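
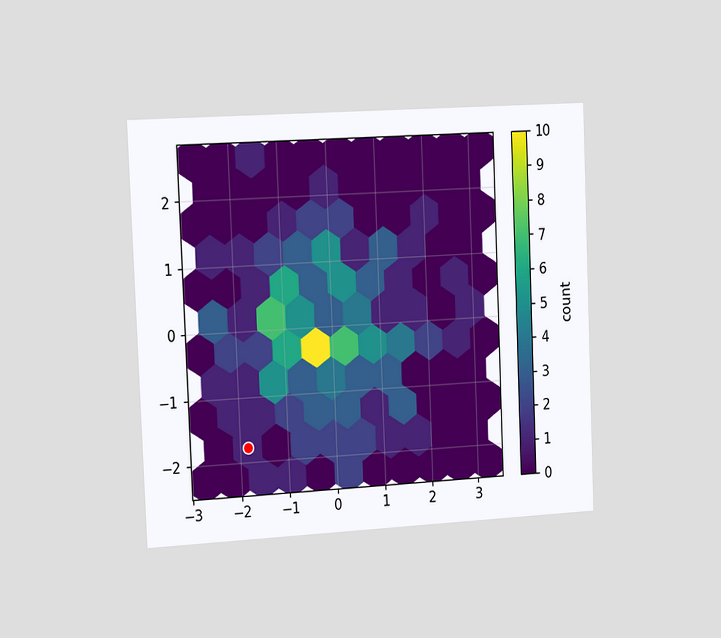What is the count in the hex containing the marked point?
1

The chart is tilted about 2° counter-clockwise and viewed slightly from the left. The marked hex reads 1 on the colorbar.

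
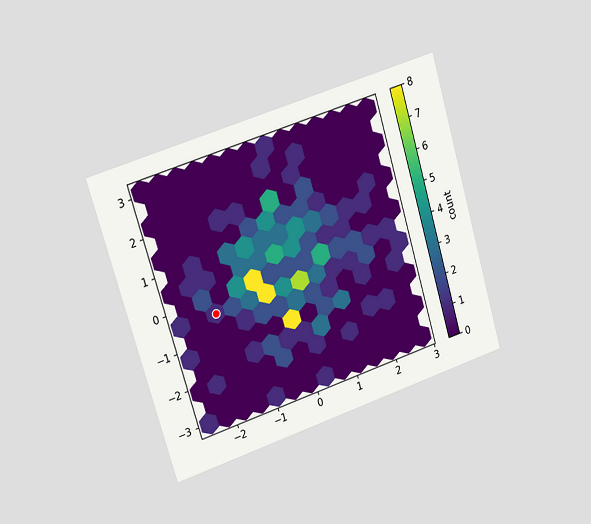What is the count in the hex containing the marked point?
The chart is tilted about 17° counter-clockwise and viewed slightly from the left. The marked hex reads 1 on the colorbar.

1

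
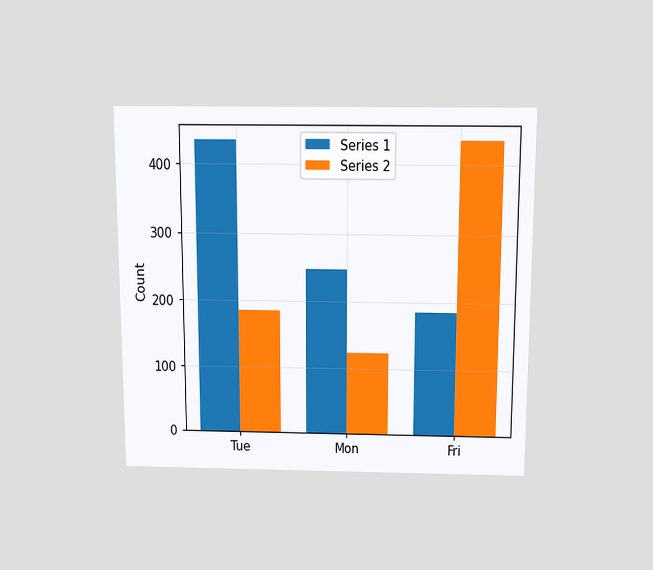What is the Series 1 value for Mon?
The chart is viewed slightly from above. The Series 1 bar at Mon reaches 248 on the y-axis.

248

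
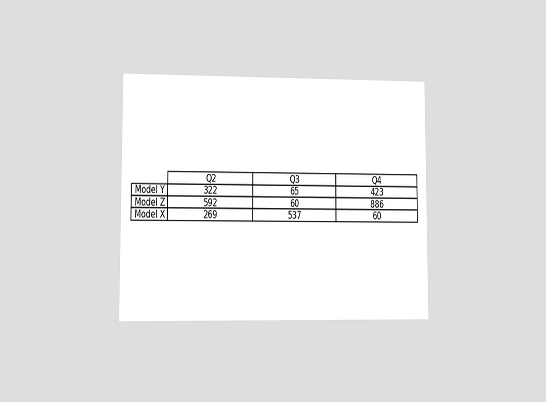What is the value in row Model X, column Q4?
The chart is viewed at a slight angle. The (Model X, Q4) cell reads 60.

60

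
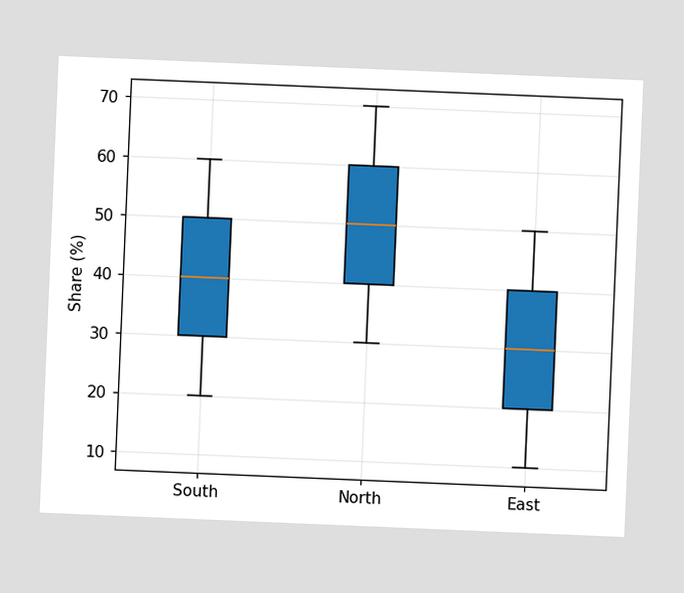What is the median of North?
50%

The chart is tilted about 2° clockwise. The median line in the North box sits at 50%.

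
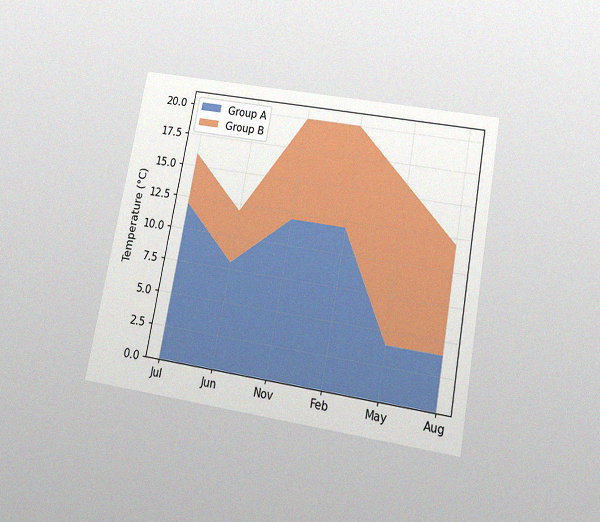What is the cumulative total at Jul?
The chart is tilted about 10° clockwise and viewed slightly from below, with some photo noise. The stacked total at Jul reaches 16°C.

16°C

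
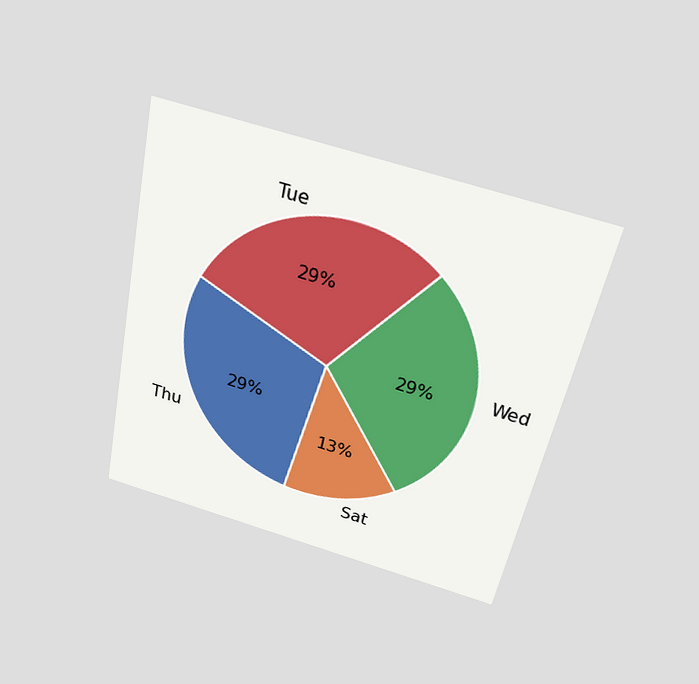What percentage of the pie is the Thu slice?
The chart is tilted about 12° clockwise and viewed slightly from above. The Thu slice takes up 29% of the pie.

29%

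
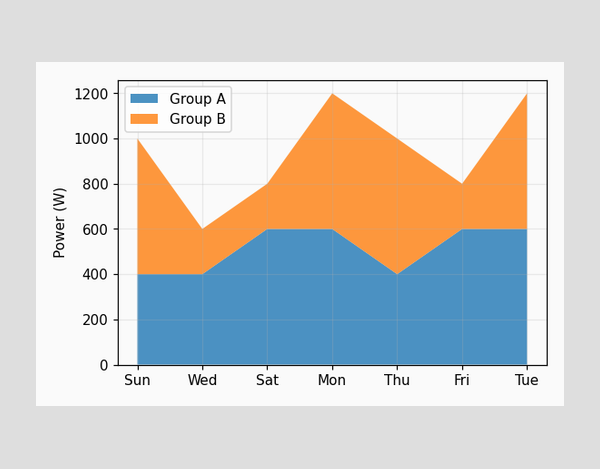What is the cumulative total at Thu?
1000W

The stacked total at Thu reaches 1000W.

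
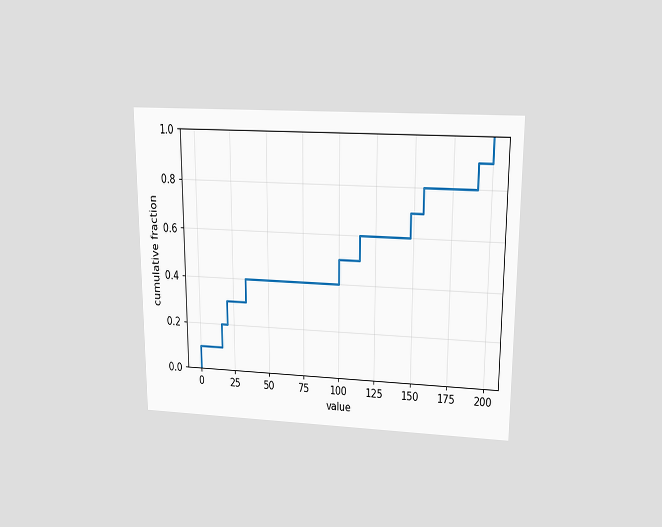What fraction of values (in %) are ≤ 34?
The chart is viewed slightly from above. At x=34 the ECDF step is at 40%.

40%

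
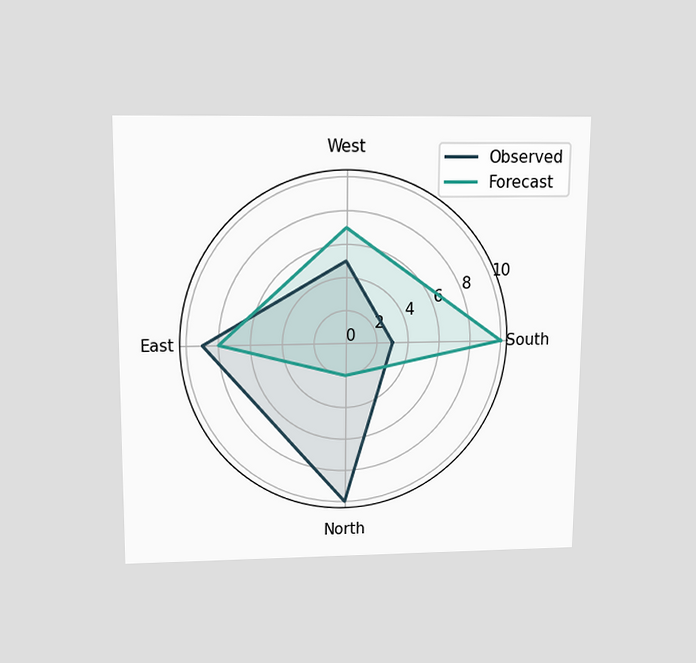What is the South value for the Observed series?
The chart is viewed slightly from above. On the South axis, Observed reaches 3.

3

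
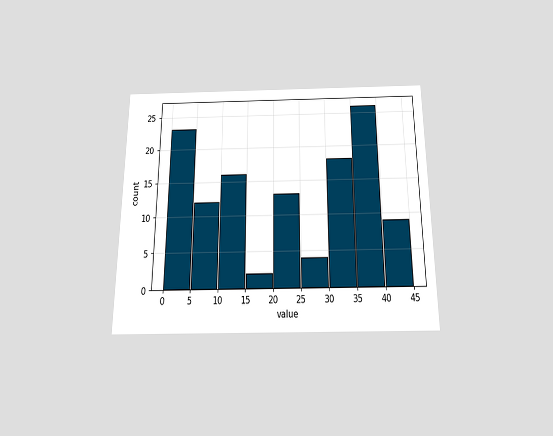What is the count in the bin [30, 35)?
18

The chart is viewed slightly from below. The [30, 35) bin has height 18.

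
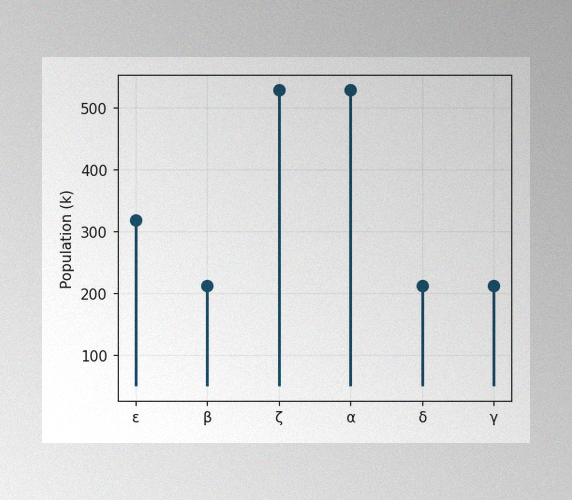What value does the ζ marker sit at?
The image has some photo noise and uneven lighting. The ζ marker sits at 530k.

530k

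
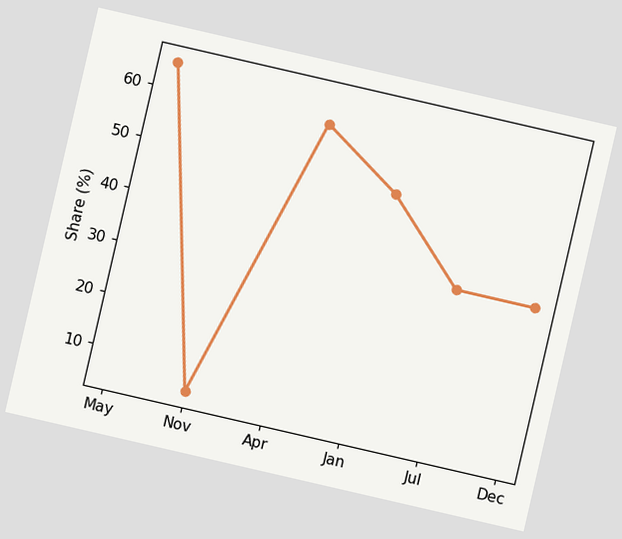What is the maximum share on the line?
The chart is tilted about 13° clockwise. The highest point is at May, and reading across to the y-axis gives 65%.

65%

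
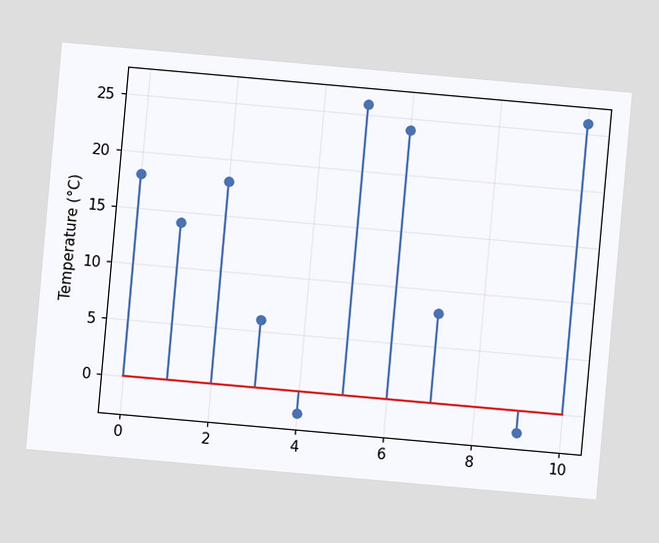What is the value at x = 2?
The chart is tilted about 5° clockwise. The stem at x=2 reaches 18°C.

18°C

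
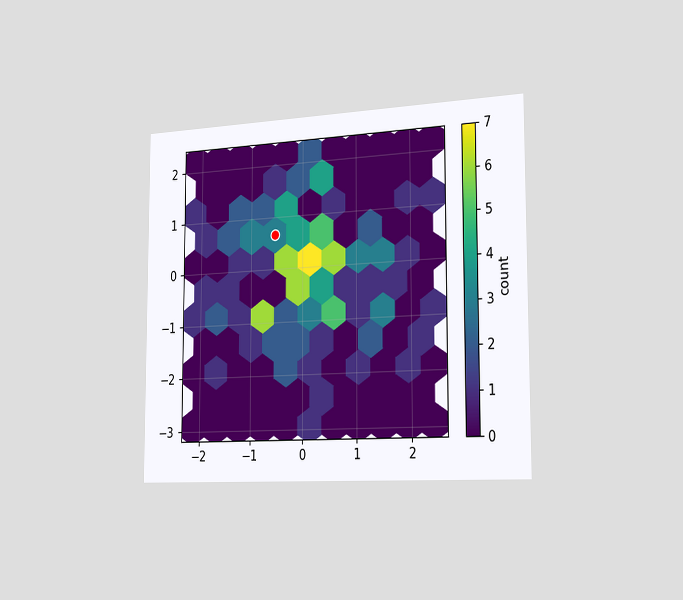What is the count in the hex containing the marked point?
3

The chart is viewed slightly from the right. The marked hex reads 3 on the colorbar.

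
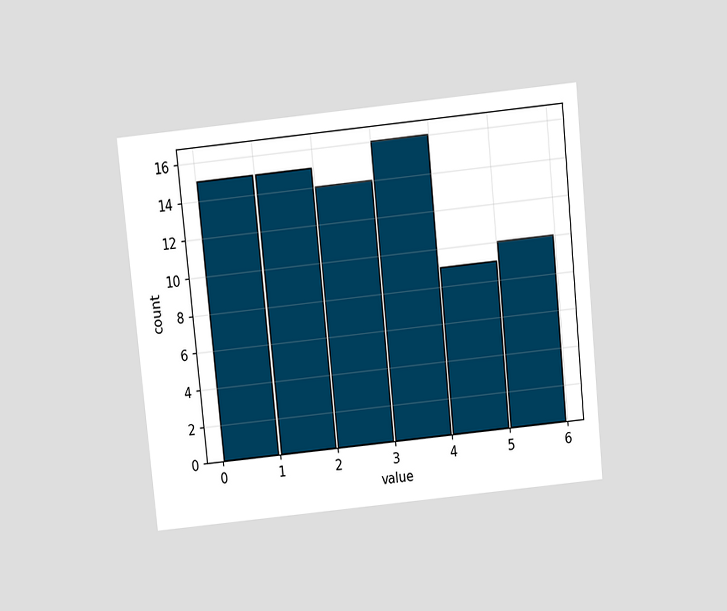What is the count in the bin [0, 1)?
15

The chart is tilted about 6° counter-clockwise and viewed slightly from above. The [0, 1) bin has height 15.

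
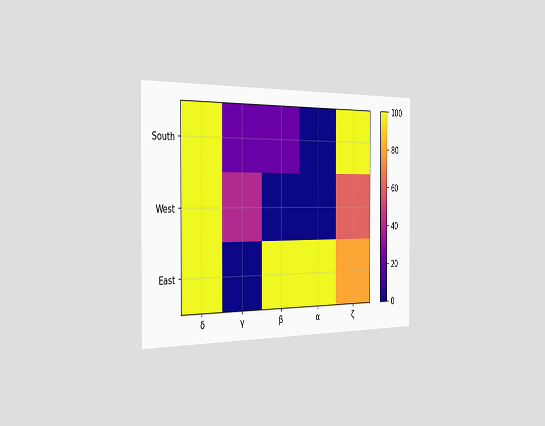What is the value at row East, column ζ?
80

The chart is viewed slightly from the left. Matching cell (East, ζ) against the colorbar gives 80.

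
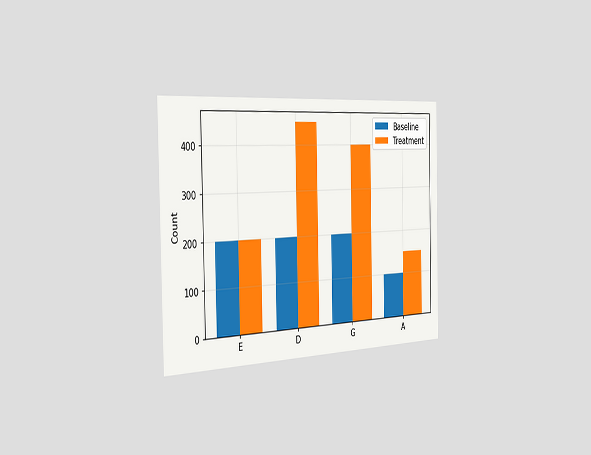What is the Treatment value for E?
200

The chart is viewed slightly from the left. The Treatment bar at E reaches 200 on the y-axis.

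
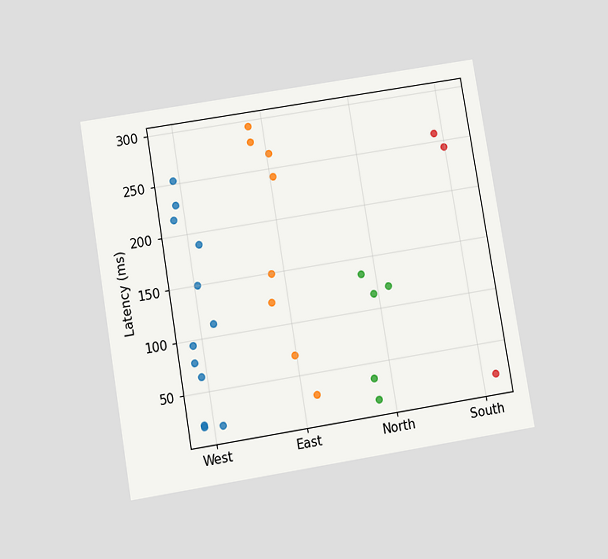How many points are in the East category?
The chart is tilted about 9° counter-clockwise and viewed slightly from below. Counting the markers in the East column gives 8.

8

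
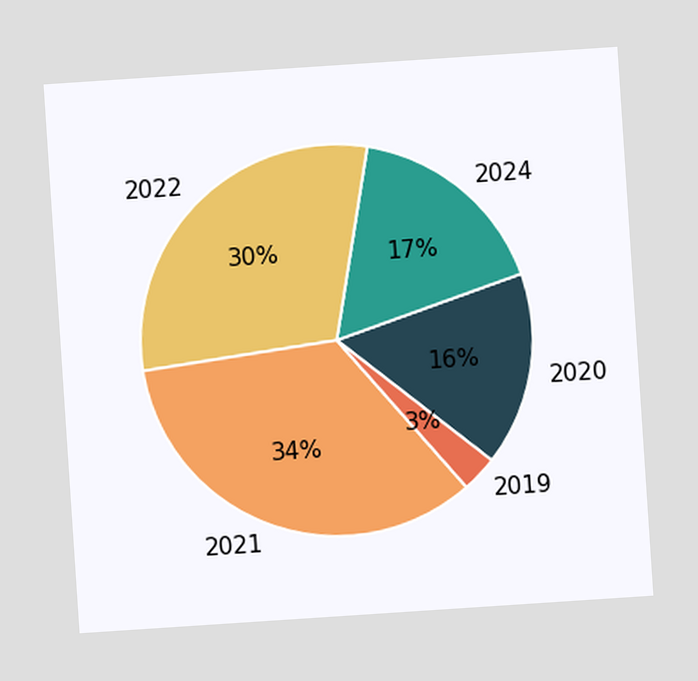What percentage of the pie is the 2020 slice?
The chart is tilted about 4° counter-clockwise. The 2020 slice takes up 16% of the pie.

16%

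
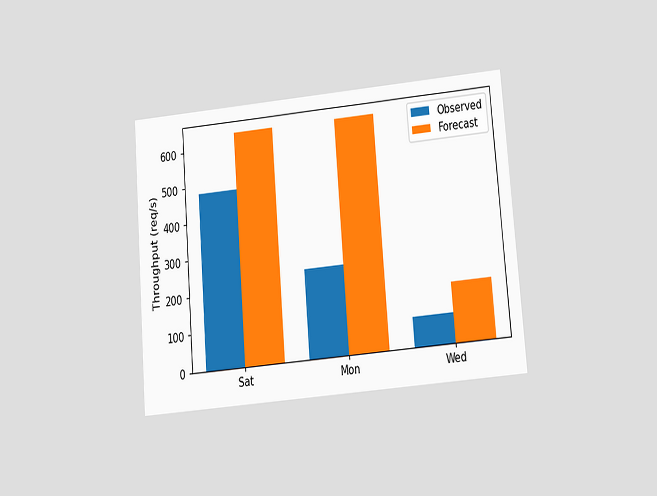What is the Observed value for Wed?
The chart is tilted about 5° counter-clockwise and viewed slightly from below. The Observed bar at Wed reaches 80req/s on the y-axis.

80req/s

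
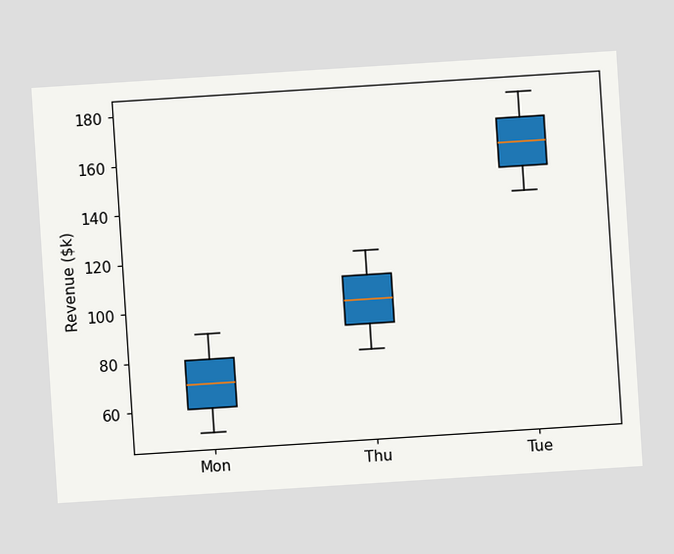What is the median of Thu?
The chart is tilted about 4° counter-clockwise. The median line in the Thu box sits at $100k.

$100k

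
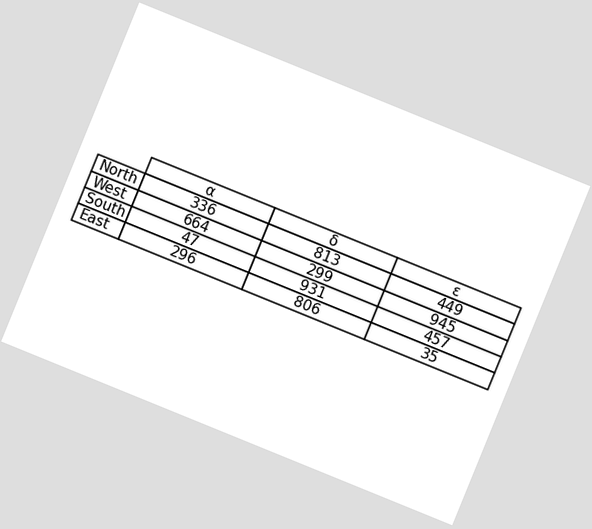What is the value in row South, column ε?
The chart is tilted about 22° clockwise. The (South, ε) cell reads 457.

457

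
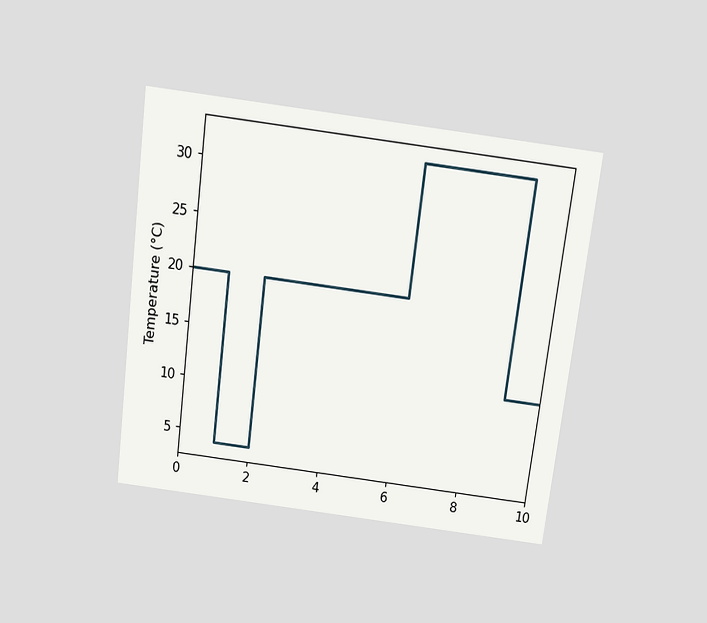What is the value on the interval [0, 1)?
20°C

The chart is tilted about 7° clockwise and viewed slightly from above. On [0, 1) the step sits at 20°C.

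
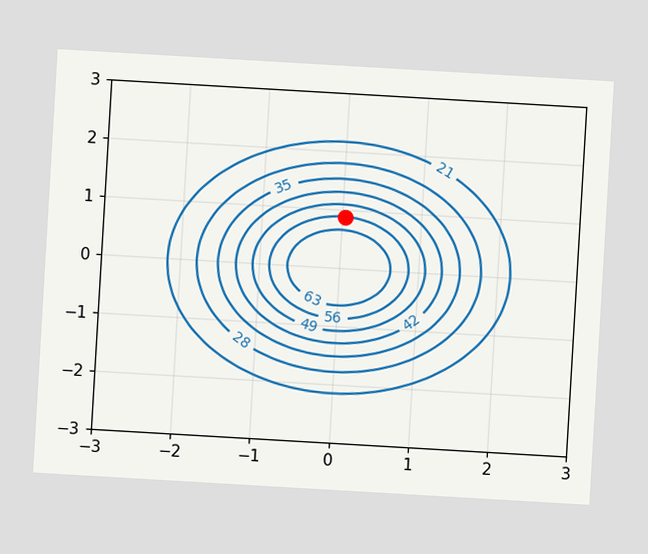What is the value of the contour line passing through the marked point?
56

The chart is tilted about 3° clockwise. The marked point sits on the contour labelled 56.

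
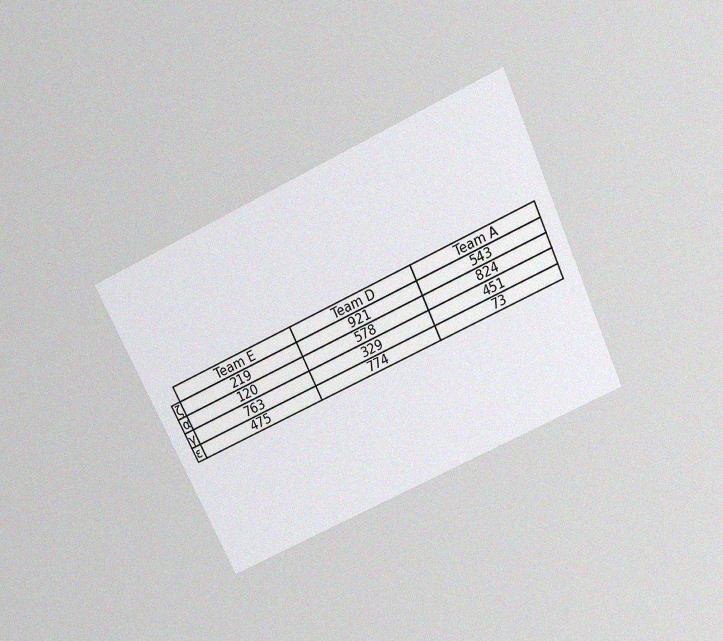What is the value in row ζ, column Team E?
The chart is tilted about 25° counter-clockwise and viewed slightly from above, with some photo noise. The (ζ, Team E) cell reads 219.

219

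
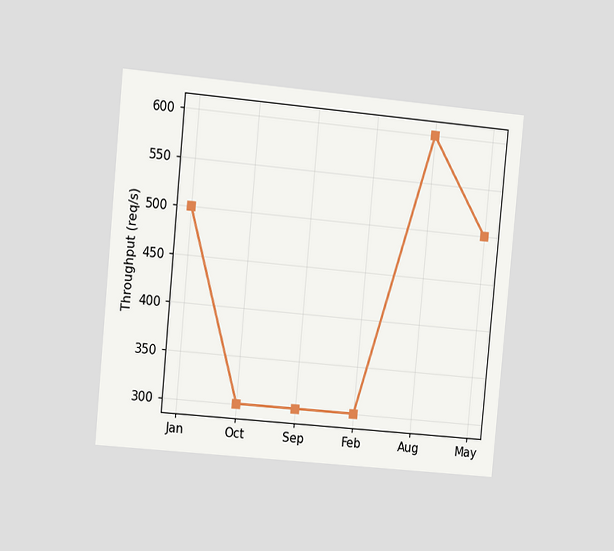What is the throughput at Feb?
The chart is tilted about 5° clockwise and viewed at a slight angle. At Feb, the line is at 300req/s.

300req/s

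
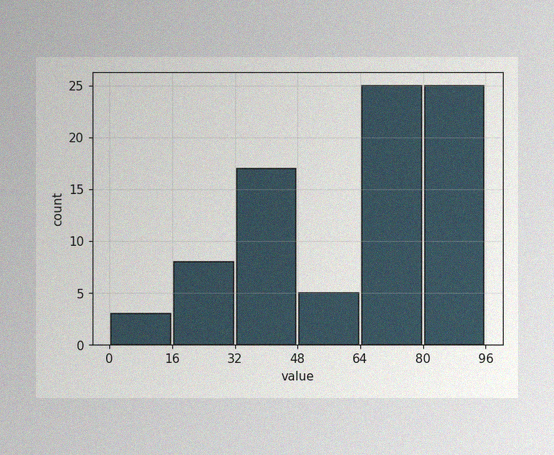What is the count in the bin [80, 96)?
The image has some photo noise and uneven lighting. The [80, 96) bin has height 25.

25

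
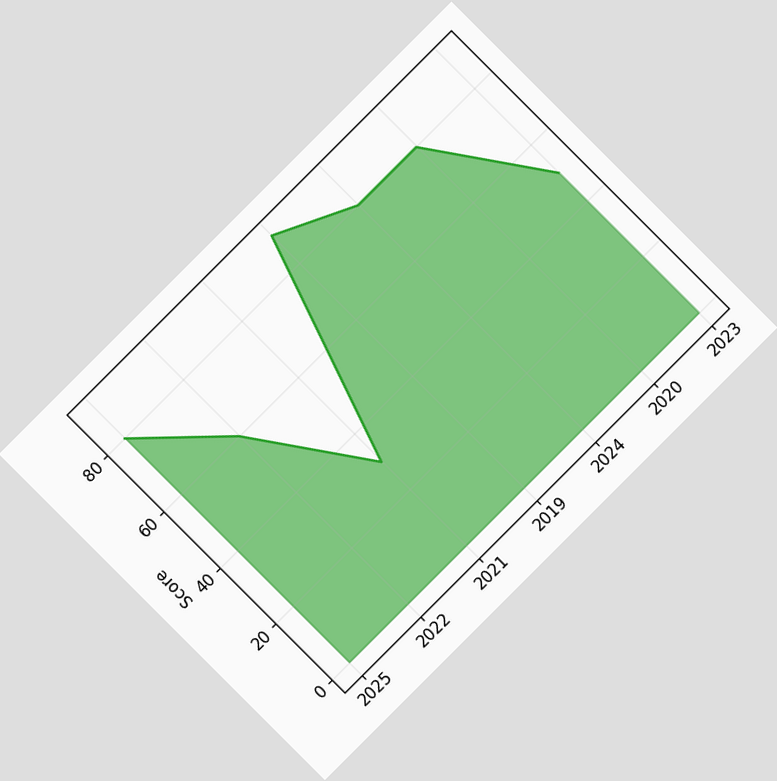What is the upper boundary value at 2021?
The chart is tilted about 45° counter-clockwise. At 2021 the upper boundary is at 30.

30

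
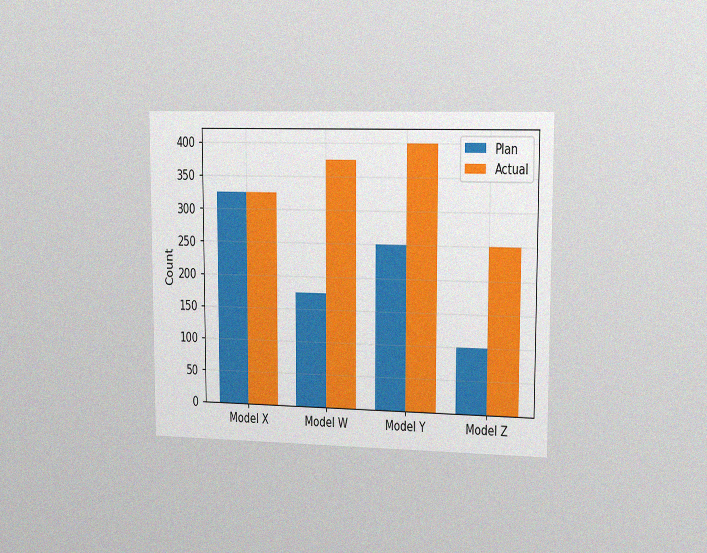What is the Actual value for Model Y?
400

The chart is viewed slightly from the right, with some photo noise. The Actual bar at Model Y reaches 400 on the y-axis.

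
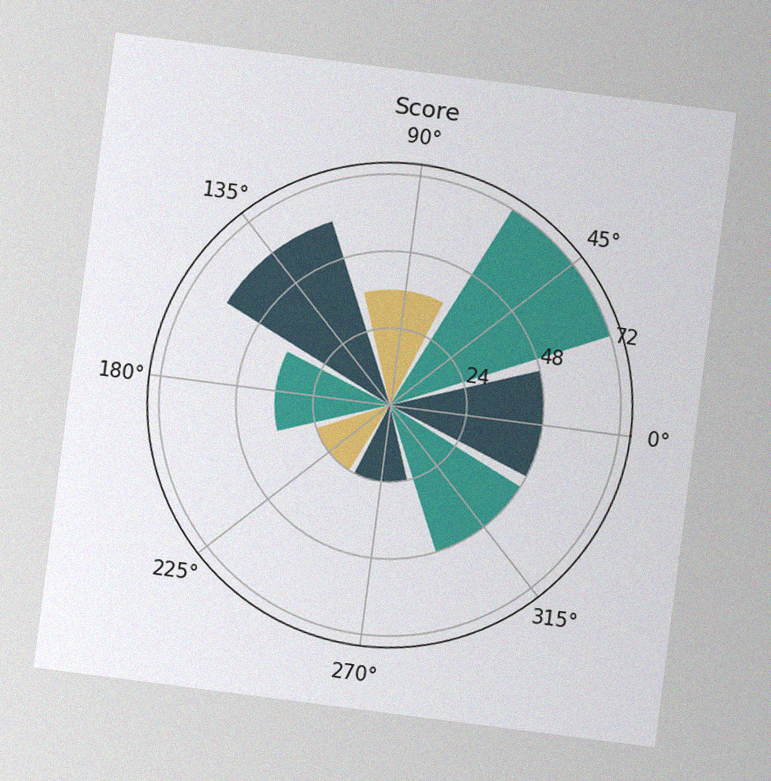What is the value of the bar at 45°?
72

The chart is tilted about 7° clockwise, with some photo noise. The bar at 45° reaches 72 on the radial axis.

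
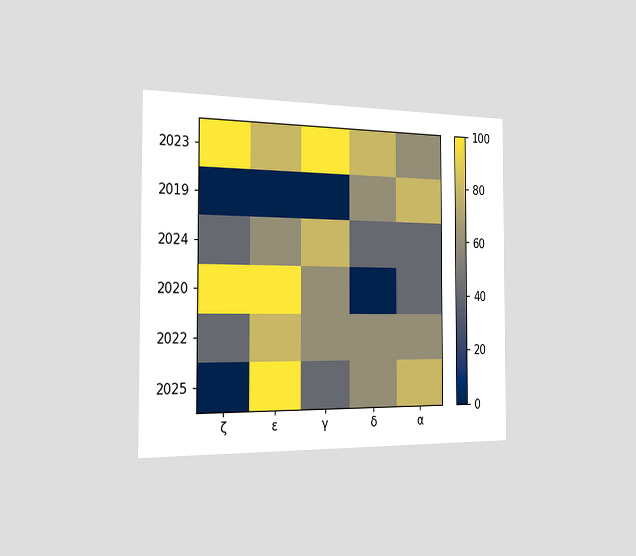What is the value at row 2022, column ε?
The chart is viewed slightly from the left. Matching cell (2022, ε) against the colorbar gives 80.

80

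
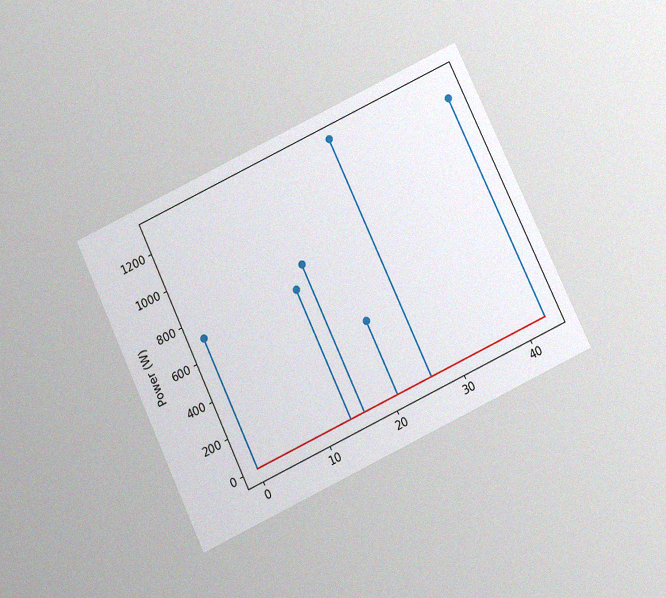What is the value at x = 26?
The chart is tilted about 25° counter-clockwise and viewed slightly from below, with some photo noise. The stem at x=26 reaches 1300W.

1300W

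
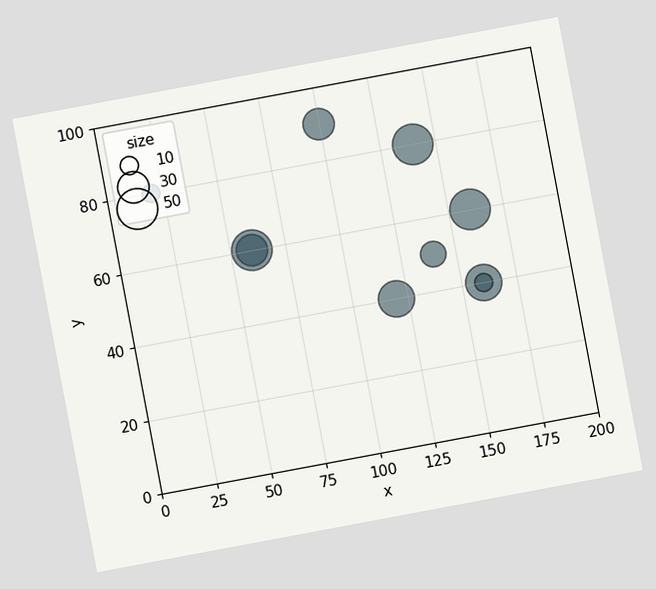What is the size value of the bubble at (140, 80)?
50

The chart is tilted about 11° counter-clockwise. Matching the bubble at (140, 80) against the size legend gives 50.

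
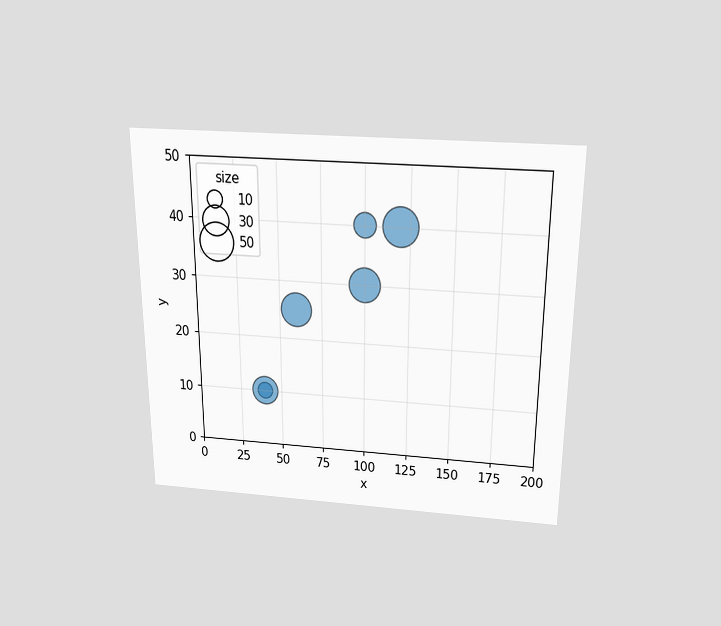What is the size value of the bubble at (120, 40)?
50

The chart is viewed slightly from above. Matching the bubble at (120, 40) against the size legend gives 50.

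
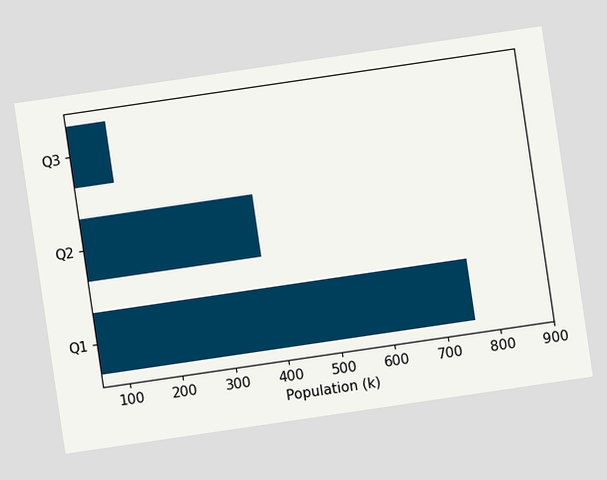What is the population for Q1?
The chart is tilted about 8° counter-clockwise. Reading along the chart's x-axis, the Q1 bar reaches 756k.

756k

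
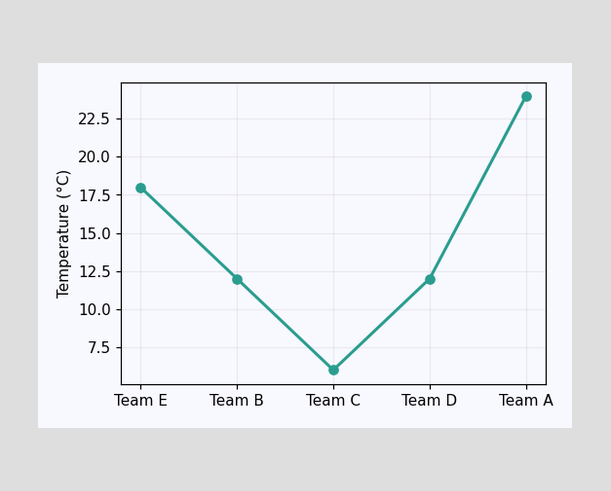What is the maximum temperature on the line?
The highest point is at Team A, and reading across to the y-axis gives 24°C.

24°C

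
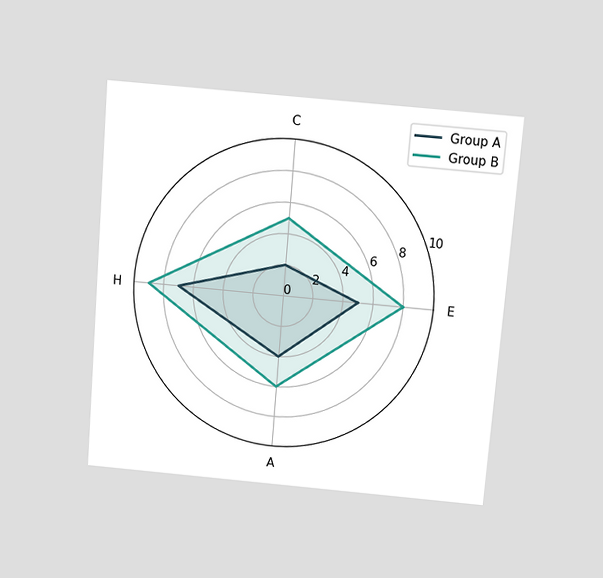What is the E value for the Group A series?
5

The chart is tilted about 5° clockwise and viewed slightly from above. On the E axis, Group A reaches 5.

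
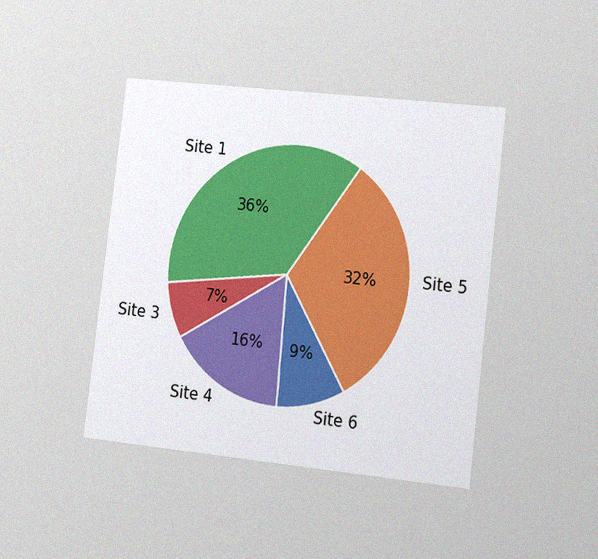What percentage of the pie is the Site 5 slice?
32%

The chart is tilted about 7° clockwise and viewed slightly from the right, with some photo noise. The Site 5 slice takes up 32% of the pie.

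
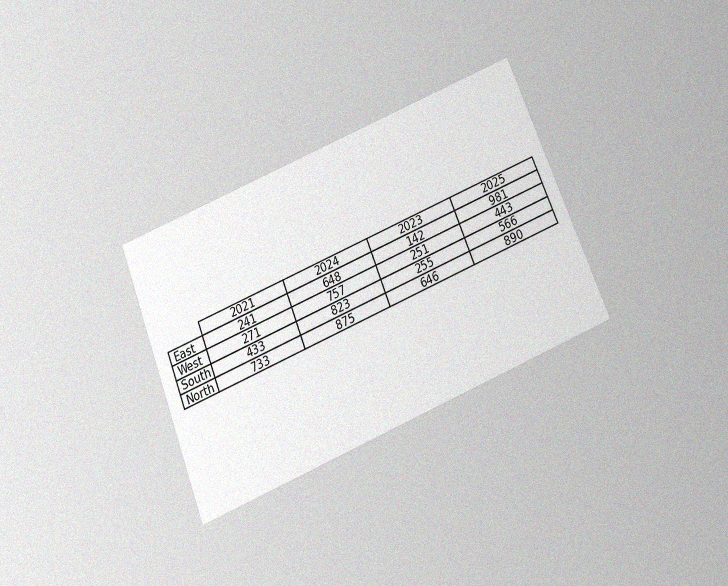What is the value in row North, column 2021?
733

The chart is tilted about 22° counter-clockwise and viewed slightly from below, with some photo noise. The (North, 2021) cell reads 733.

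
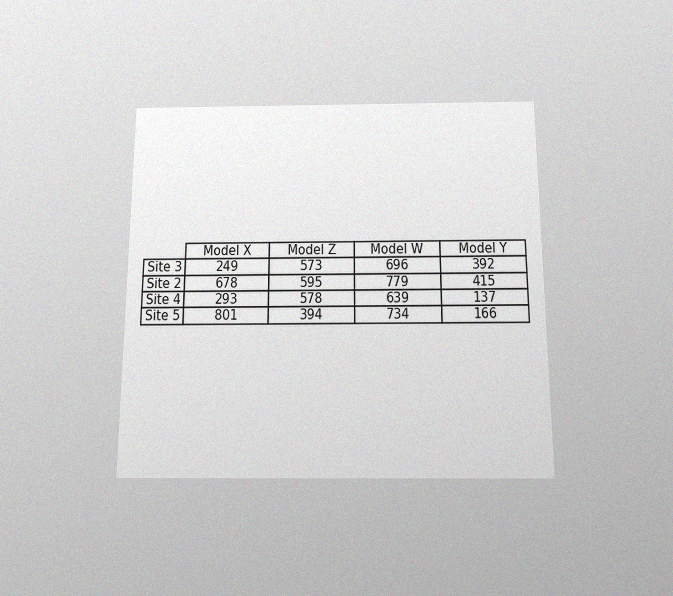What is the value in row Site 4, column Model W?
639

The chart is viewed slightly from below, with some photo noise. The (Site 4, Model W) cell reads 639.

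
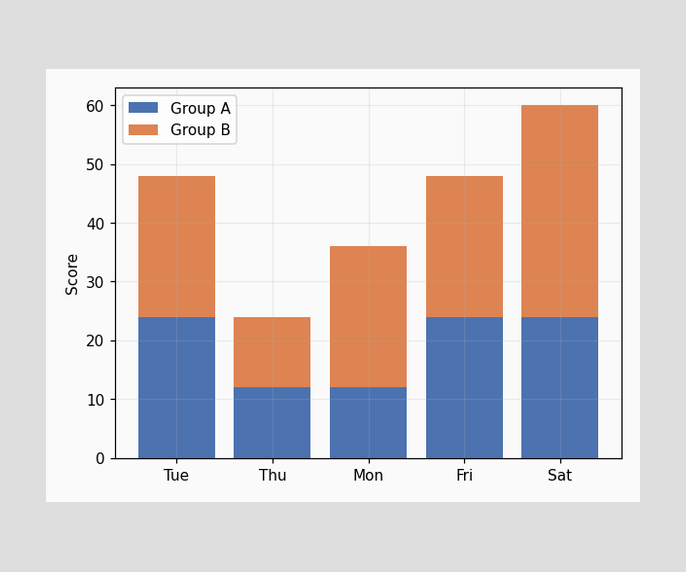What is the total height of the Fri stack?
The Fri stack's top reaches 48 on the y-axis.

48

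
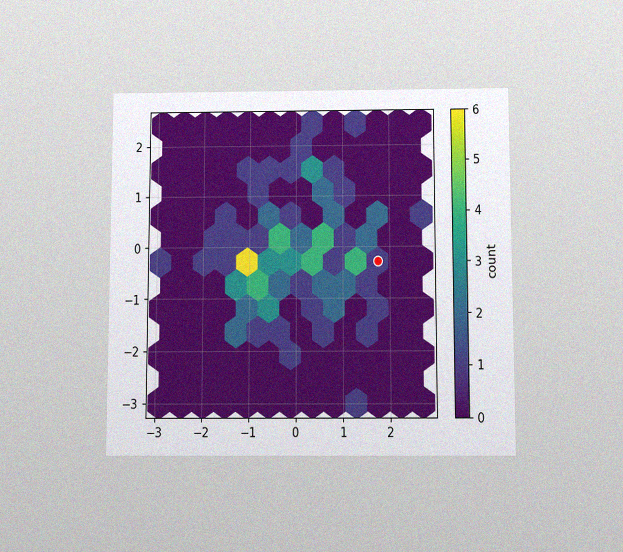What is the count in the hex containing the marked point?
1

The chart is viewed slightly from below, with some photo noise. The marked hex reads 1 on the colorbar.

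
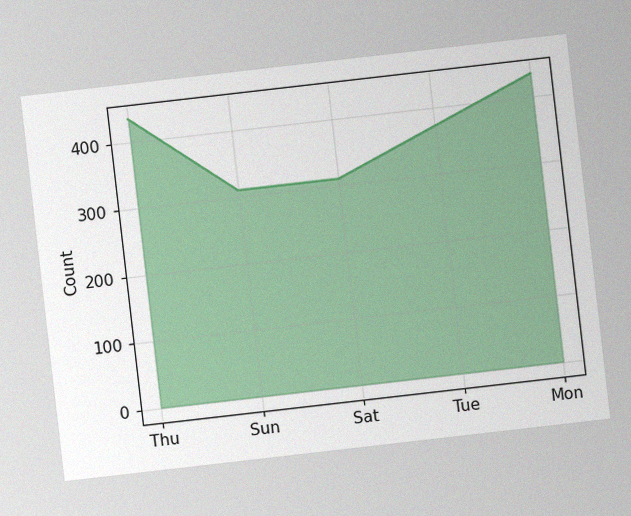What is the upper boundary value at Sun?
310

The chart is tilted about 7° counter-clockwise, with some photo noise. At Sun the upper boundary is at 310.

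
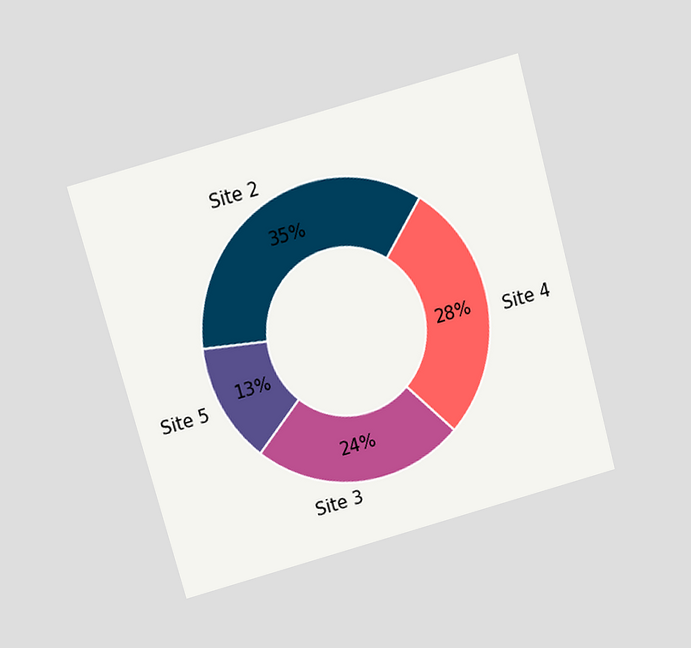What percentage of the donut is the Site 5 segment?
13%

The chart is tilted about 15° counter-clockwise and viewed slightly from above. The Site 5 segment takes up 13% of the ring.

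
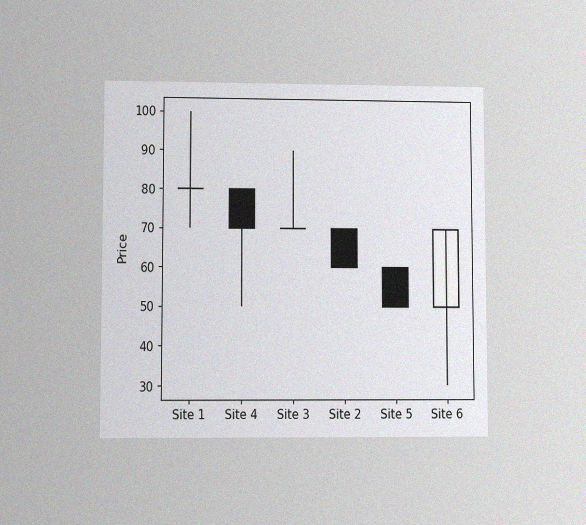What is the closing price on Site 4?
70

The chart is viewed at a slight angle, with some photo noise. The Site 4 candle closes at 70.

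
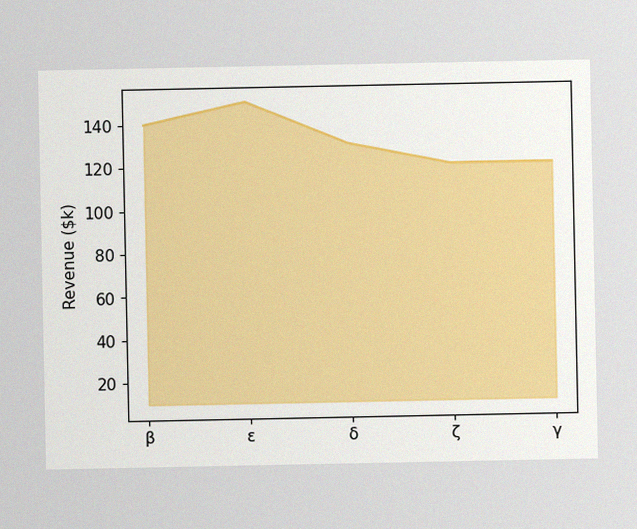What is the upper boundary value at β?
$140k

The image has some photo noise and uneven lighting. At β the upper boundary is at $140k.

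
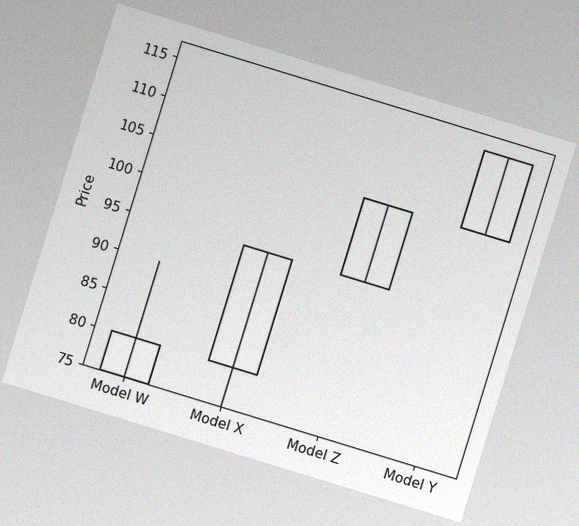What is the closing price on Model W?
The chart is tilted about 17° clockwise, with some photo noise. The Model W candle closes at 80.

80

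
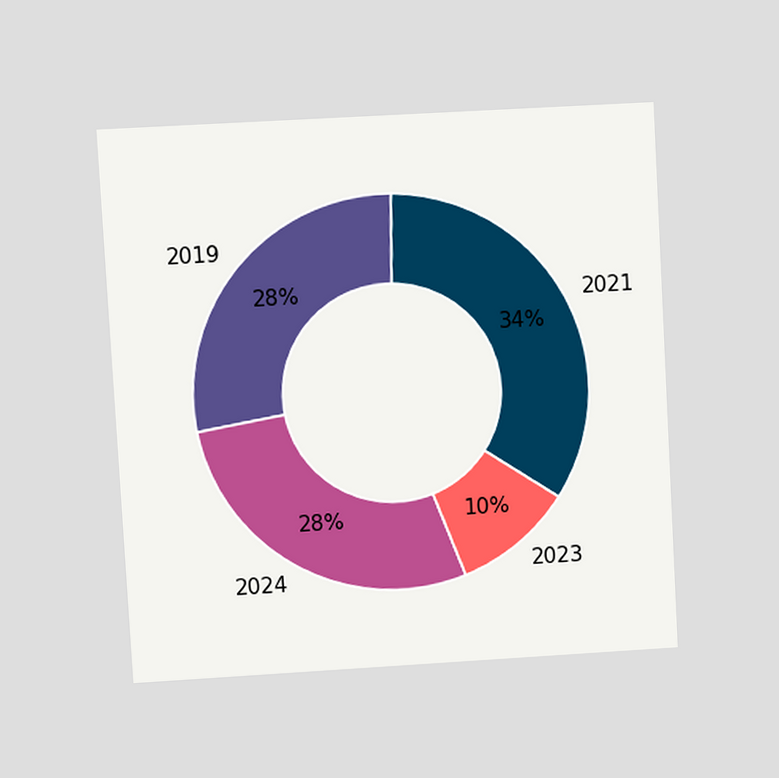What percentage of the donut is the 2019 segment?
28%

The chart is tilted about 3° counter-clockwise and viewed at a slight angle. The 2019 segment takes up 28% of the ring.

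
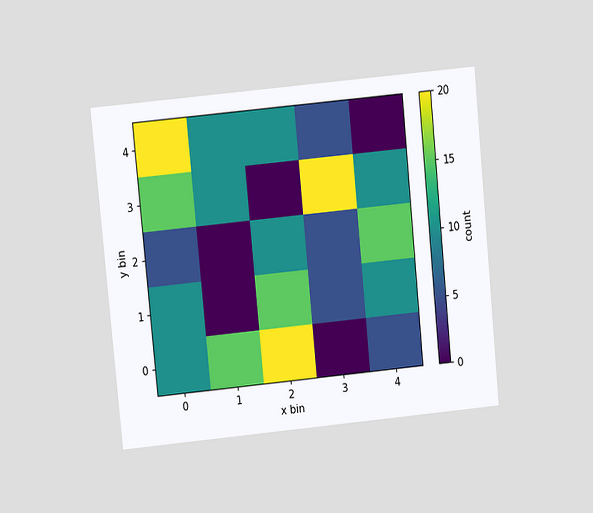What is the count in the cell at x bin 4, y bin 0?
The chart is tilted about 6° counter-clockwise and viewed at a slight angle. Matching the cell (4, 0) against the colorbar gives 5.

5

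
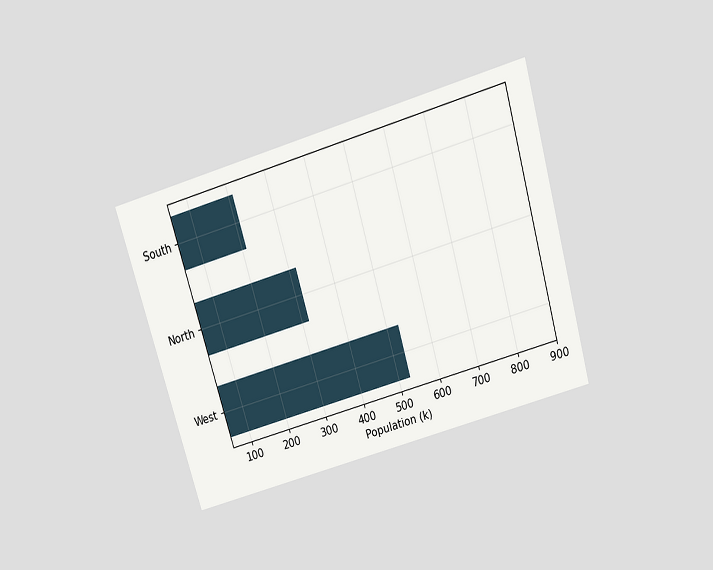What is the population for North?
The chart is tilted about 16° counter-clockwise and viewed slightly from above. Reading along the chart's x-axis, the North bar reaches 318k.

318k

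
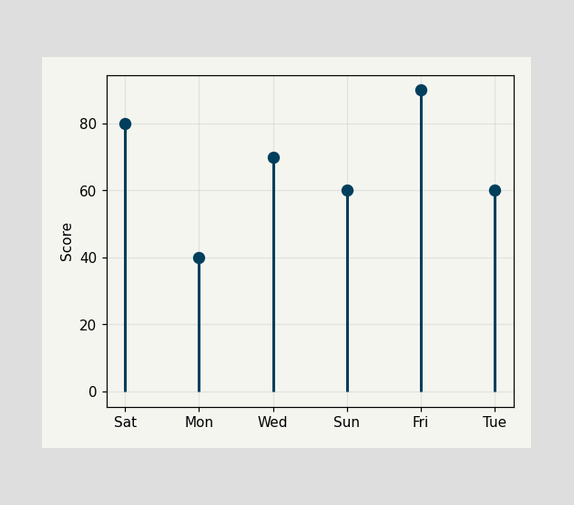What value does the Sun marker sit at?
60

The Sun marker sits at 60.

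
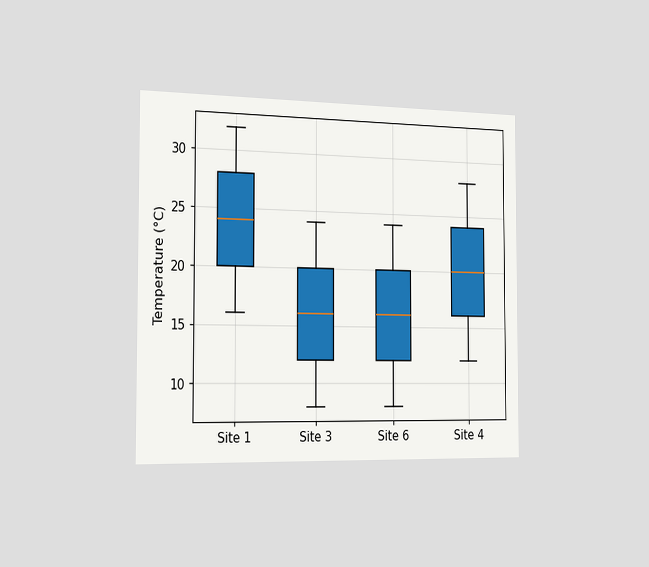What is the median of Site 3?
16°C

The chart is viewed slightly from the left. The median line in the Site 3 box sits at 16°C.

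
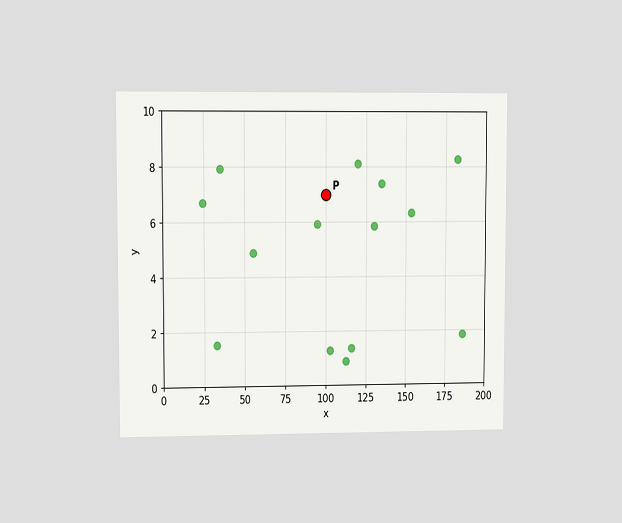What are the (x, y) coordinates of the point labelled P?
The chart is viewed at a slight angle. Following the gridlines from P to each axis, P sits at (100, 7).

(100, 7)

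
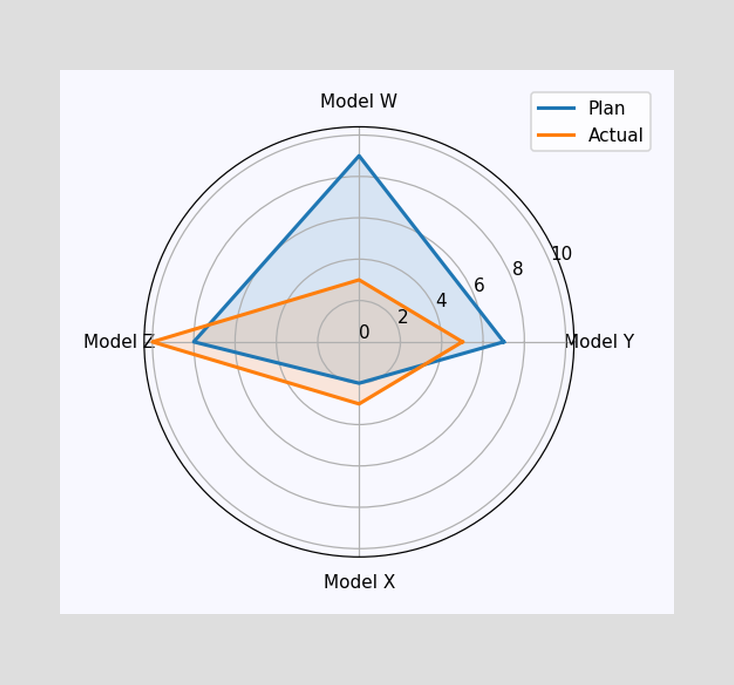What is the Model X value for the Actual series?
3

On the Model X axis, Actual reaches 3.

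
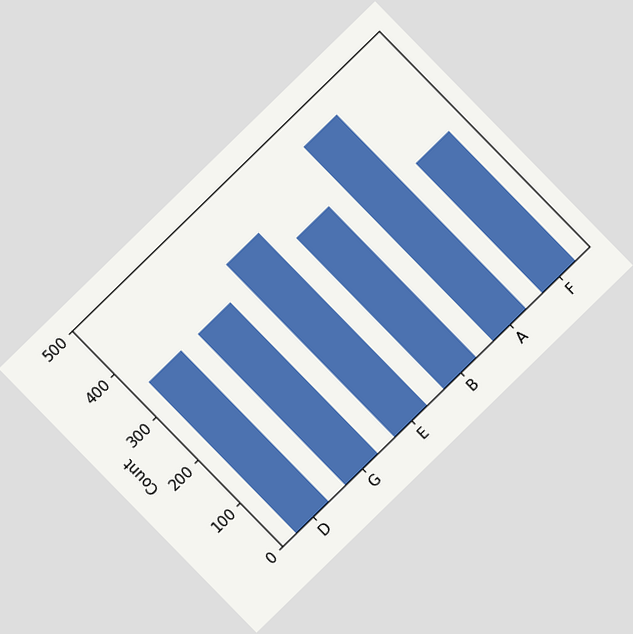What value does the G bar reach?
The chart is tilted about 44° counter-clockwise. Reading along the chart's y-axis, the G bar reaches 350.

350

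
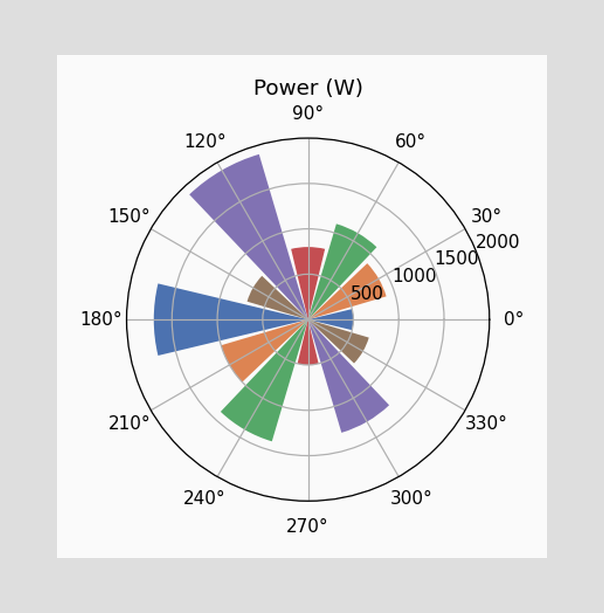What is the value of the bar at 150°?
700W

The bar at 150° reaches 700W on the radial axis.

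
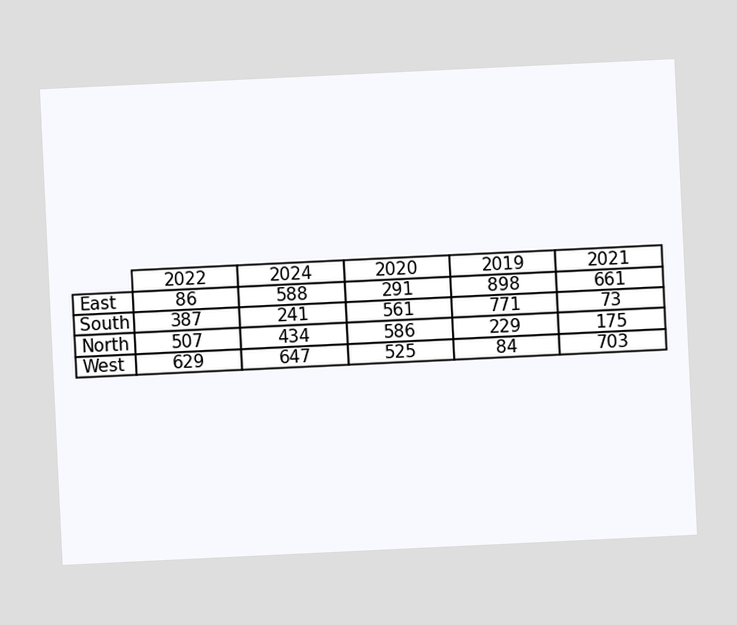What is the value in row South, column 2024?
241

The chart is tilted about 3° counter-clockwise. The (South, 2024) cell reads 241.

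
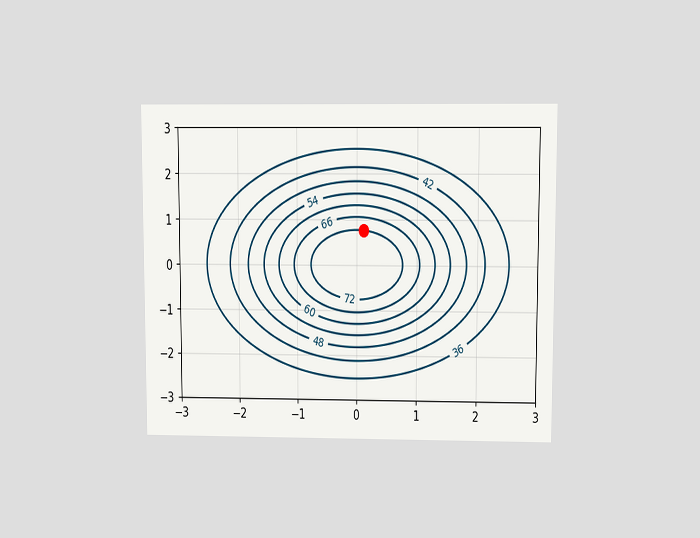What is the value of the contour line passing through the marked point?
72

The chart is viewed at a slight angle. The marked point sits on the contour labelled 72.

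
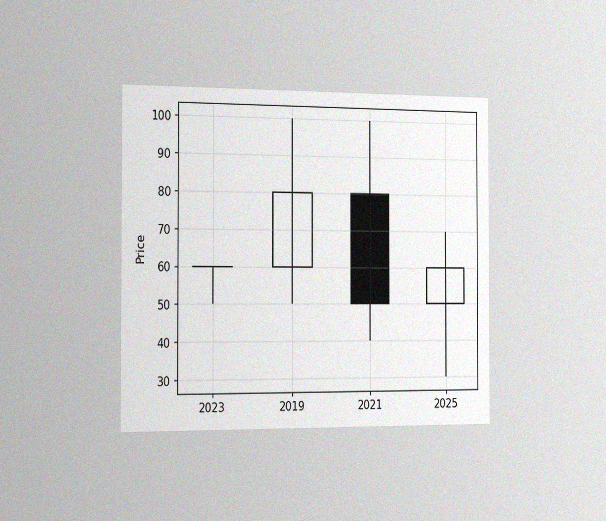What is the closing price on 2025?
60

The chart is viewed slightly from the left, with some photo noise. The 2025 candle closes at 60.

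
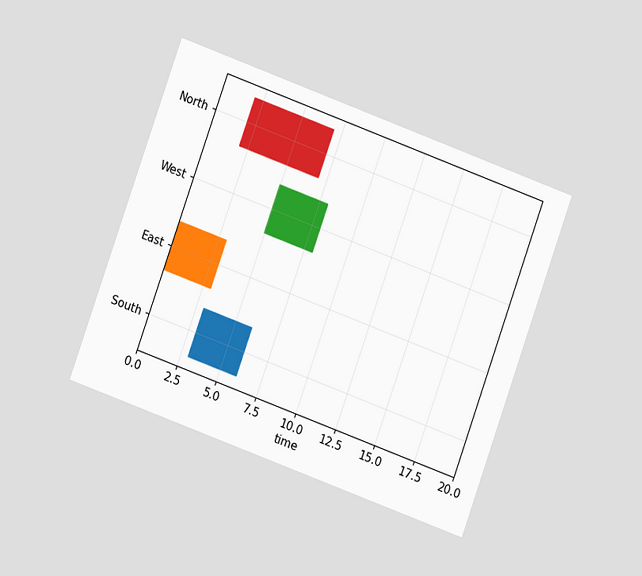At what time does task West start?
5

The chart is tilted about 20° clockwise and viewed at a slight angle. The West bar begins at t=5.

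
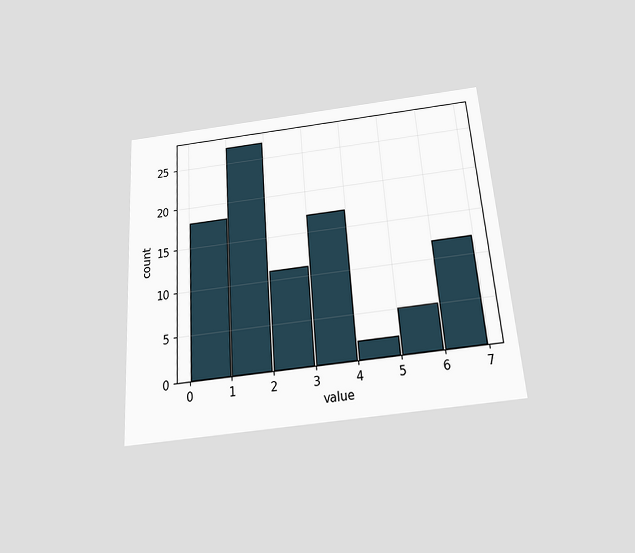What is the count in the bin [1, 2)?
27

The chart is tilted about 4° counter-clockwise and viewed slightly from below. The [1, 2) bin has height 27.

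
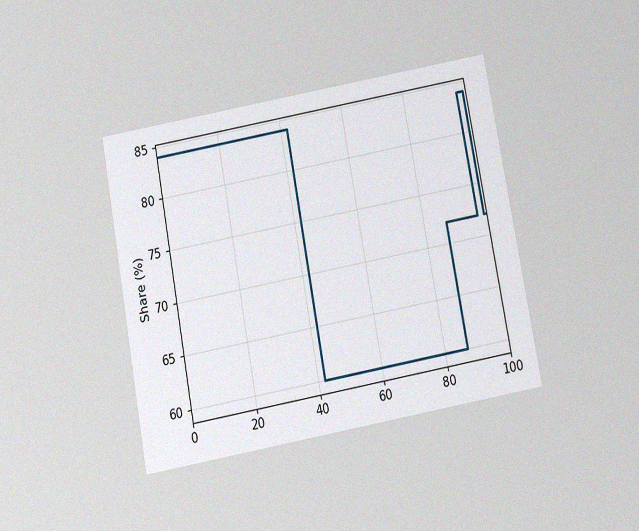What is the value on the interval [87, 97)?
72%

The chart is tilted about 10° counter-clockwise and viewed slightly from below, with some photo noise. On [87, 97) the step sits at 72%.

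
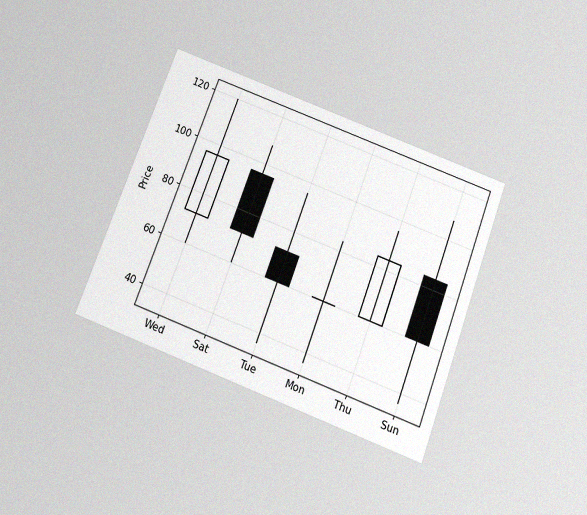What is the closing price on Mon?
The chart is tilted about 21° clockwise and viewed slightly from below, with some photo noise. The Mon candle closes at 60.

60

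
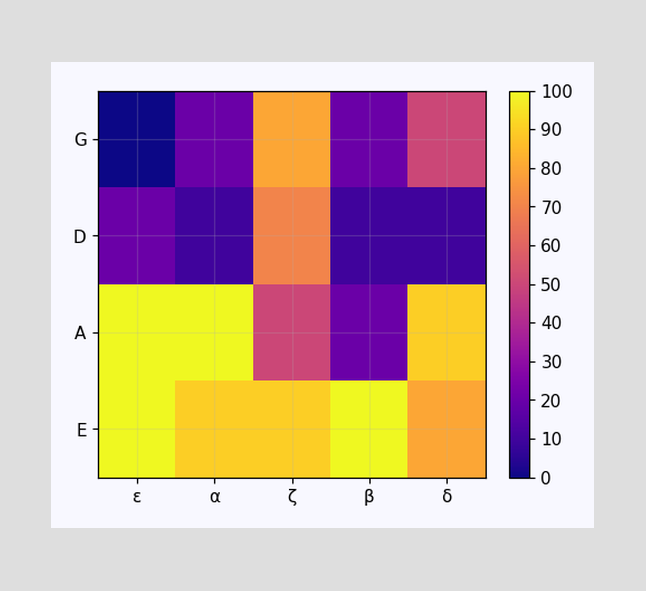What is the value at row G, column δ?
Matching cell (G, δ) against the colorbar gives 50.

50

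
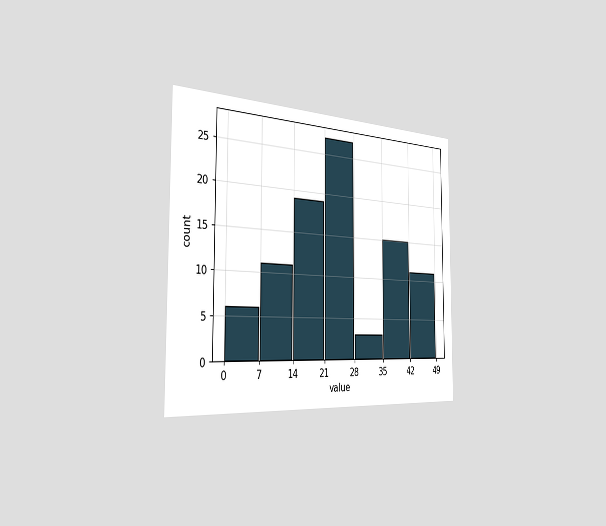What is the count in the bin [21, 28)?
The chart is viewed slightly from the left. The [21, 28) bin has height 27.

27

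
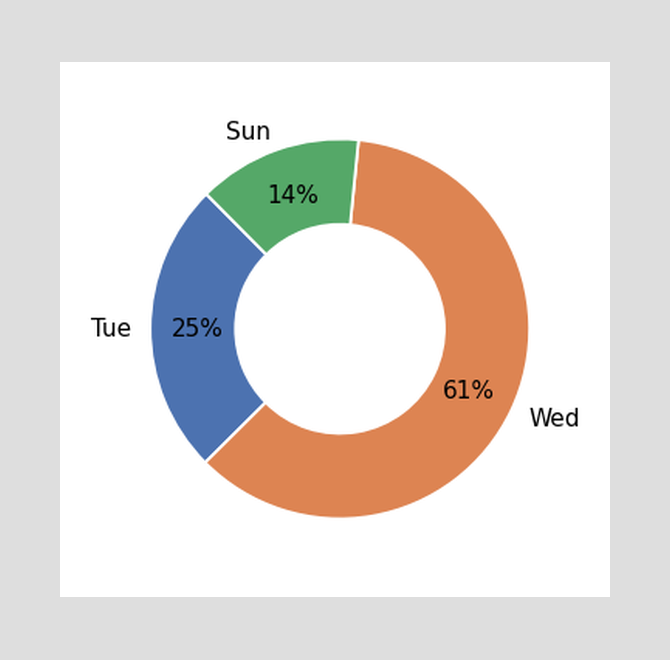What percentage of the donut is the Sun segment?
14%

The Sun segment takes up 14% of the ring.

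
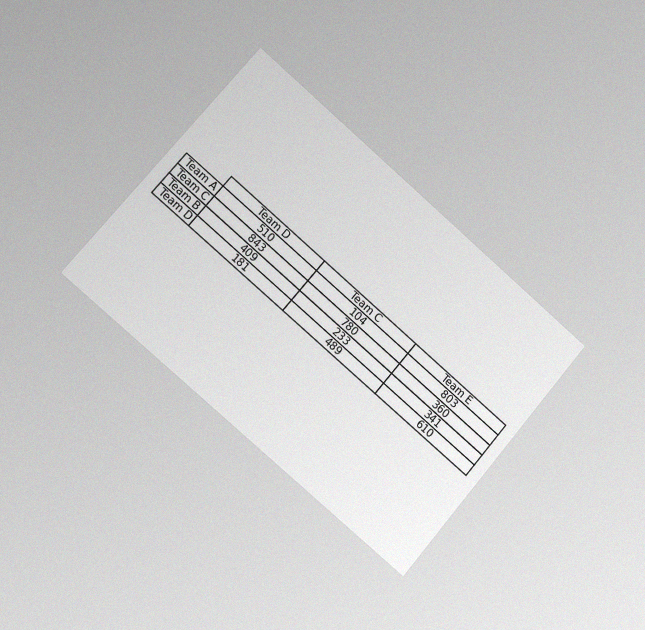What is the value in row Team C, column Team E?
360

The chart is tilted about 41° clockwise and viewed slightly from the left, with some photo noise. The (Team C, Team E) cell reads 360.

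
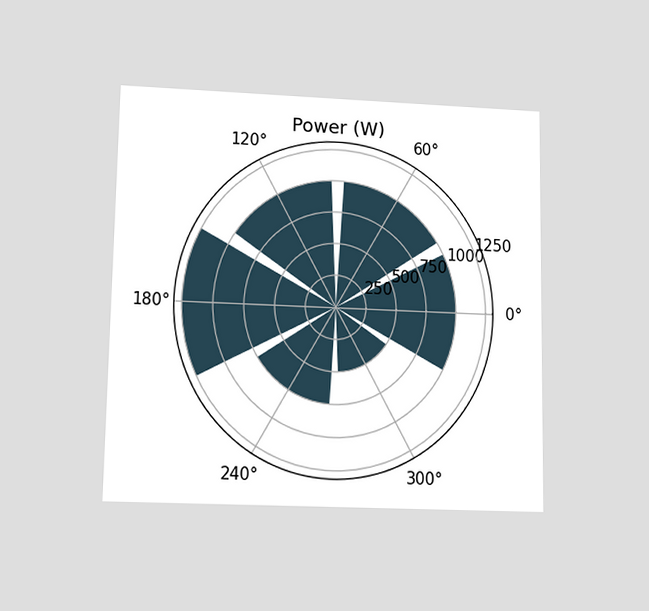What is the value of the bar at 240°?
The chart is viewed slightly from below. The bar at 240° reaches 750W on the radial axis.

750W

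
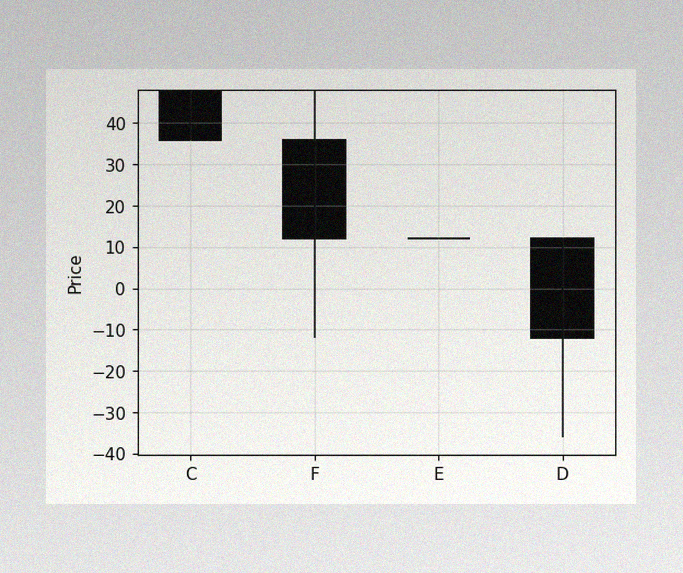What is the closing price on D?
-12

The image has some photo noise and uneven lighting. The D candle closes at -12.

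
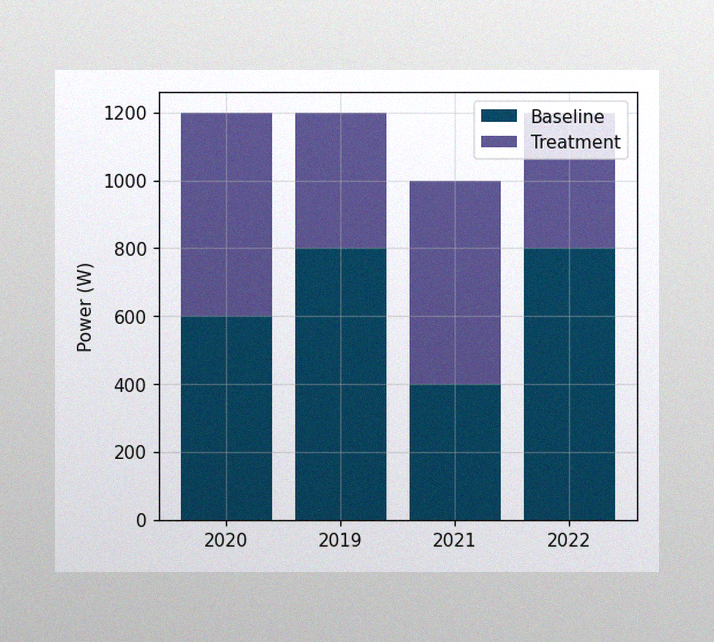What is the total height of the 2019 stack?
The image has some photo noise and uneven lighting. The 2019 stack's top reaches 1200W on the y-axis.

1200W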